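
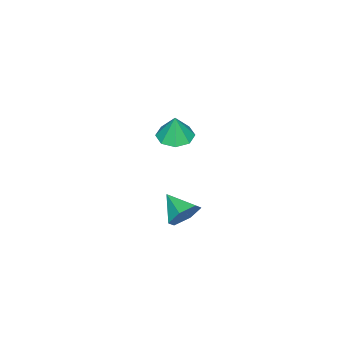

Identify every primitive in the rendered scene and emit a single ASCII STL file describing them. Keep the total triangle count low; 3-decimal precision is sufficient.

solid 
facet normal 0.292 0.857 -0.424
outer loop
vertex 2.752 0.834 -1.413
vertex 2.17 0.737 -2.01
vertex 1.982 1.151 -1.303
endloop
endfacet
facet normal 0.103 -0.093 0.990
outer loop
vertex 2.752 0.834 -1.413
vertex 1.982 1.151 -1.303
vertex 1.77 -0.437 -1.43
endloop
endfacet
facet normal 0.292 0.857 -0.424
outer loop
vertex 1.982 1.151 -1.303
vertex 2.17 0.737 -2.01
vertex 1.399 1.054 -1.901
endloop
endfacet
facet normal -0.719 0.040 0.694
outer loop
vertex 1.982 1.151 -1.303
vertex 1.399 1.054 -1.901
vertex 1.77 -0.437 -1.43
endloop
endfacet
facet normal 0.292 0.857 -0.424
outer loop
vertex 1.399 1.054 -1.901
vertex 2.17 0.737 -2.01
vertex 1.587 0.64 -2.608
endloop
endfacet
facet normal -0.958 -0.269 -0.097
outer loop
vertex 1.399 1.054 -1.901
vertex 1.587 0.64 -2.608
vertex 1.77 -0.437 -1.43
endloop
endfacet
facet normal 0.292 0.858 -0.423
outer loop
vertex 1.587 0.64 -2.608
vertex 2.17 0.737 -2.01
vertex 2.358 0.324 -2.717
endloop
endfacet
facet normal -0.376 -0.712 -0.593
outer loop
vertex 1.587 0.64 -2.608
vertex 2.358 0.324 -2.717
vertex 1.77 -0.437 -1.43
endloop
endfacet
facet normal 0.291 0.858 -0.424
outer loop
vertex 2.358 0.324 -2.717
vertex 2.17 0.737 -2.01
vertex 2.94 0.421 -2.12
endloop
endfacet
facet normal 0.445 -0.845 -0.296
outer loop
vertex 2.358 0.324 -2.717
vertex 2.94 0.421 -2.12
vertex 1.77 -0.437 -1.43
endloop
endfacet
facet normal 0.291 0.858 -0.424
outer loop
vertex 2.94 0.421 -2.12
vertex 2.17 0.737 -2.01
vertex 2.752 0.834 -1.413
endloop
endfacet
facet normal 0.684 -0.535 0.495
outer loop
vertex 2.94 0.421 -2.12
vertex 2.752 0.834 -1.413
vertex 1.77 -0.437 -1.43
endloop
endfacet
facet normal -0.133 -0.079 -0.988
outer loop
vertex -2.576 -3.578 -2.325
vertex -3.451 -3.393 -2.222
vertex -2.708 -2.903 -2.361
endloop
endfacet
facet normal 0.899 0.197 0.391
outer loop
vertex -2.576 -3.578 -2.325
vertex -2.708 -2.903 -2.361
vertex -3.269 -3.287 -0.878
endloop
endfacet
facet normal -0.133 -0.078 -0.988
outer loop
vertex -2.708 -2.903 -2.361
vertex -3.451 -3.393 -2.222
vertex -3.275 -2.515 -2.315
endloop
endfacet
facet normal 0.540 0.742 0.397
outer loop
vertex -2.708 -2.903 -2.361
vertex -3.275 -2.515 -2.315
vertex -3.269 -3.287 -0.878
endloop
endfacet
facet normal -0.134 -0.078 -0.988
outer loop
vertex -3.275 -2.515 -2.315
vertex -3.451 -3.393 -2.222
vertex -3.945 -2.641 -2.214
endloop
endfacet
facet normal -0.094 0.877 0.471
outer loop
vertex -3.275 -2.515 -2.315
vertex -3.945 -2.641 -2.214
vertex -3.269 -3.287 -0.878
endloop
endfacet
facet normal -0.133 -0.077 -0.988
outer loop
vertex -3.945 -2.641 -2.214
vertex -3.451 -3.393 -2.222
vertex -4.325 -3.207 -2.119
endloop
endfacet
facet normal -0.633 0.521 0.572
outer loop
vertex -3.945 -2.641 -2.214
vertex -4.325 -3.207 -2.119
vertex -3.269 -3.287 -0.878
endloop
endfacet
facet normal -0.133 -0.079 -0.988
outer loop
vertex -4.325 -3.207 -2.119
vertex -3.451 -3.393 -2.222
vertex -4.193 -3.883 -2.083
endloop
endfacet
facet normal -0.760 -0.114 0.640
outer loop
vertex -4.325 -3.207 -2.119
vertex -4.193 -3.883 -2.083
vertex -3.269 -3.287 -0.878
endloop
endfacet
facet normal -0.134 -0.078 -0.988
outer loop
vertex -4.193 -3.883 -2.083
vertex -3.451 -3.393 -2.222
vertex -3.626 -4.271 -2.129
endloop
endfacet
facet normal -0.401 -0.661 0.634
outer loop
vertex -4.193 -3.883 -2.083
vertex -3.626 -4.271 -2.129
vertex -3.269 -3.287 -0.878
endloop
endfacet
facet normal -0.133 -0.078 -0.988
outer loop
vertex -3.626 -4.271 -2.129
vertex -3.451 -3.393 -2.222
vertex -2.956 -4.145 -2.229
endloop
endfacet
facet normal 0.233 -0.796 0.559
outer loop
vertex -3.626 -4.271 -2.129
vertex -2.956 -4.145 -2.229
vertex -3.269 -3.287 -0.878
endloop
endfacet
facet normal -0.133 -0.078 -0.988
outer loop
vertex -2.956 -4.145 -2.229
vertex -3.451 -3.393 -2.222
vertex -2.576 -3.578 -2.325
endloop
endfacet
facet normal 0.772 -0.440 0.458
outer loop
vertex -2.956 -4.145 -2.229
vertex -2.576 -3.578 -2.325
vertex -3.269 -3.287 -0.878
endloop
endfacet

endsolid


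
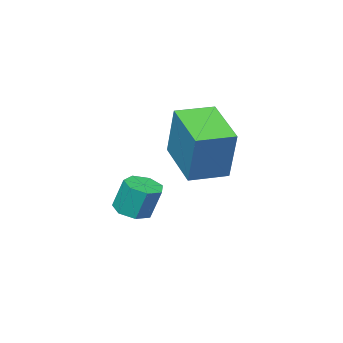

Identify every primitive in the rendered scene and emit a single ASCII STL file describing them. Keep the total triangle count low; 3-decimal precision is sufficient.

solid 
facet normal -0.928 0.371 0.023
outer loop
vertex 0.264 3.376 1.56
vertex 0.942 5.119 0.826
vertex -0.062 2.68 -0.394
endloop
endfacet
facet normal -0.337 -0.868 0.365
outer loop
vertex 1.238 2.161 -0.426
vertex 0.264 3.376 1.56
vertex -0.062 2.68 -0.394
endloop
endfacet
facet normal -0.928 0.371 0.023
outer loop
vertex -0.062 2.68 -0.394
vertex 0.942 5.119 0.826
vertex 0.616 4.424 -1.128
endloop
endfacet
facet normal -0.155 -0.331 -0.931
outer loop
vertex 0.616 4.424 -1.128
vertex 1.238 2.161 -0.426
vertex -0.062 2.68 -0.394
endloop
endfacet
facet normal 0.155 0.331 0.931
outer loop
vertex 0.264 3.376 1.56
vertex 2.242 4.6 0.794
vertex 0.942 5.119 0.826
endloop
endfacet
facet normal -0.338 -0.868 0.365
outer loop
vertex 1.564 2.856 1.528
vertex 0.264 3.376 1.56
vertex 1.238 2.161 -0.426
endloop
endfacet
facet normal 0.155 0.331 0.931
outer loop
vertex 1.564 2.856 1.528
vertex 2.242 4.6 0.794
vertex 0.264 3.376 1.56
endloop
endfacet
facet normal 0.337 0.868 -0.365
outer loop
vertex 0.942 5.119 0.826
vertex 2.242 4.6 0.794
vertex 0.616 4.424 -1.128
endloop
endfacet
facet normal -0.155 -0.331 -0.931
outer loop
vertex 1.916 3.904 -1.16
vertex 1.238 2.161 -0.426
vertex 0.616 4.424 -1.128
endloop
endfacet
facet normal 0.338 0.867 -0.365
outer loop
vertex 0.616 4.424 -1.128
vertex 2.242 4.6 0.794
vertex 1.916 3.904 -1.16
endloop
endfacet
facet normal 0.928 -0.371 -0.023
outer loop
vertex 1.916 3.904 -1.16
vertex 1.564 2.856 1.528
vertex 1.238 2.161 -0.426
endloop
endfacet
facet normal 0.929 -0.371 -0.023
outer loop
vertex 2.242 4.6 0.794
vertex 1.564 2.856 1.528
vertex 1.916 3.904 -1.16
endloop
endfacet
facet normal 0.120 -0.315 -0.942
outer loop
vertex 1.608 1.001 -3.786
vertex 1.239 0.414 -3.637
vertex 1.0 1.038 -3.876
endloop
endfacet
facet normal 0.103 0.947 -0.304
outer loop
vertex 1.608 1.001 -3.786
vertex 1.0 1.038 -3.876
vertex 1.45 1.414 -2.553
endloop
endfacet
facet normal 0.101 0.947 -0.304
outer loop
vertex 1.45 1.414 -2.553
vertex 1.0 1.038 -3.876
vertex 0.842 1.45 -2.643
endloop
endfacet
facet normal -0.121 0.316 0.941
outer loop
vertex 1.45 1.414 -2.553
vertex 0.842 1.45 -2.643
vertex 1.081 0.826 -2.403
endloop
endfacet
facet normal 0.121 -0.314 -0.942
outer loop
vertex 1.0 1.038 -3.876
vertex 1.239 0.414 -3.637
vertex 0.571 0.604 -3.786
endloop
endfacet
facet normal -0.708 0.637 -0.304
outer loop
vertex 1.0 1.038 -3.876
vertex 0.571 0.604 -3.786
vertex 0.842 1.45 -2.643
endloop
endfacet
facet normal -0.708 0.637 -0.304
outer loop
vertex 0.842 1.45 -2.643
vertex 0.571 0.604 -3.786
vertex 0.414 1.017 -2.553
endloop
endfacet
facet normal -0.121 0.316 0.941
outer loop
vertex 0.842 1.45 -2.643
vertex 0.414 1.017 -2.553
vertex 1.081 0.826 -2.403
endloop
endfacet
facet normal 0.120 -0.316 -0.941
outer loop
vertex 0.571 0.604 -3.786
vertex 1.239 0.414 -3.637
vertex 0.646 0.027 -3.583
endloop
endfacet
facet normal -0.985 -0.154 -0.074
outer loop
vertex 0.571 0.604 -3.786
vertex 0.646 0.027 -3.583
vertex 0.414 1.017 -2.553
endloop
endfacet
facet normal -0.985 -0.153 -0.075
outer loop
vertex 0.414 1.017 -2.553
vertex 0.646 0.027 -3.583
vertex 0.488 0.44 -2.35
endloop
endfacet
facet normal -0.121 0.316 0.941
outer loop
vertex 0.414 1.017 -2.553
vertex 0.488 0.44 -2.35
vertex 1.081 0.826 -2.403
endloop
endfacet
facet normal 0.120 -0.315 -0.941
outer loop
vertex 0.646 0.027 -3.583
vertex 1.239 0.414 -3.637
vertex 1.167 -0.259 -3.421
endloop
endfacet
facet normal -0.520 -0.828 0.211
outer loop
vertex 0.646 0.027 -3.583
vertex 1.167 -0.259 -3.421
vertex 0.488 0.44 -2.35
endloop
endfacet
facet normal -0.520 -0.828 0.211
outer loop
vertex 0.488 0.44 -2.35
vertex 1.167 -0.259 -3.421
vertex 1.009 0.154 -2.188
endloop
endfacet
facet normal -0.120 0.314 0.942
outer loop
vertex 0.488 0.44 -2.35
vertex 1.009 0.154 -2.188
vertex 1.081 0.826 -2.403
endloop
endfacet
facet normal 0.121 -0.315 -0.941
outer loop
vertex 1.167 -0.259 -3.421
vertex 1.239 0.414 -3.637
vertex 1.742 -0.038 -3.421
endloop
endfacet
facet normal 0.338 -0.879 0.338
outer loop
vertex 1.167 -0.259 -3.421
vertex 1.742 -0.038 -3.421
vertex 1.009 0.154 -2.188
endloop
endfacet
facet normal 0.336 -0.879 0.337
outer loop
vertex 1.009 0.154 -2.188
vertex 1.742 -0.038 -3.421
vertex 1.584 0.374 -2.188
endloop
endfacet
facet normal -0.120 0.314 0.942
outer loop
vertex 1.009 0.154 -2.188
vertex 1.584 0.374 -2.188
vertex 1.081 0.826 -2.403
endloop
endfacet
facet normal 0.122 -0.315 -0.941
outer loop
vertex 1.742 -0.038 -3.421
vertex 1.239 0.414 -3.637
vertex 1.939 0.523 -3.583
endloop
endfacet
facet normal 0.940 -0.269 0.210
outer loop
vertex 1.742 -0.038 -3.421
vertex 1.939 0.523 -3.583
vertex 1.584 0.374 -2.188
endloop
endfacet
facet normal 0.940 -0.269 0.210
outer loop
vertex 1.584 0.374 -2.188
vertex 1.939 0.523 -3.583
vertex 1.781 0.935 -2.35
endloop
endfacet
facet normal -0.120 0.314 0.942
outer loop
vertex 1.584 0.374 -2.188
vertex 1.781 0.935 -2.35
vertex 1.081 0.826 -2.403
endloop
endfacet
facet normal 0.122 -0.315 -0.941
outer loop
vertex 1.939 0.523 -3.583
vertex 1.239 0.414 -3.637
vertex 1.608 1.001 -3.786
endloop
endfacet
facet normal 0.834 0.546 -0.075
outer loop
vertex 1.939 0.523 -3.583
vertex 1.608 1.001 -3.786
vertex 1.781 0.935 -2.35
endloop
endfacet
facet normal 0.835 0.545 -0.076
outer loop
vertex 1.781 0.935 -2.35
vertex 1.608 1.001 -3.786
vertex 1.45 1.414 -2.553
endloop
endfacet
facet normal -0.120 0.316 0.941
outer loop
vertex 1.781 0.935 -2.35
vertex 1.45 1.414 -2.553
vertex 1.081 0.826 -2.403
endloop
endfacet

endsolid


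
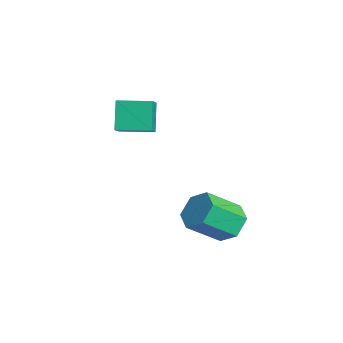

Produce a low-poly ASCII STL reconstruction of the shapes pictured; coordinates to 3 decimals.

solid 
facet normal -0.072 0.789 -0.610
outer loop
vertex 4.625 -1.339 -4.115
vertex 3.876 -1.31 -3.989
vertex 4.352 -0.921 -3.542
endloop
endfacet
facet normal 0.930 0.275 0.243
outer loop
vertex 4.625 -1.339 -4.115
vertex 4.352 -0.921 -3.542
vertex 4.733 -2.498 -3.218
endloop
endfacet
facet normal 0.930 0.275 0.244
outer loop
vertex 4.733 -2.498 -3.218
vertex 4.352 -0.921 -3.542
vertex 4.459 -2.08 -2.645
endloop
endfacet
facet normal 0.074 -0.788 0.611
outer loop
vertex 4.733 -2.498 -3.218
vertex 4.459 -2.08 -2.645
vertex 3.984 -2.47 -3.091
endloop
endfacet
facet normal -0.072 0.789 -0.610
outer loop
vertex 4.352 -0.921 -3.542
vertex 3.876 -1.31 -3.989
vertex 3.603 -0.892 -3.416
endloop
endfacet
facet normal 0.154 0.614 0.774
outer loop
vertex 4.352 -0.921 -3.542
vertex 3.603 -0.892 -3.416
vertex 4.459 -2.08 -2.645
endloop
endfacet
facet normal 0.155 0.614 0.774
outer loop
vertex 4.459 -2.08 -2.645
vertex 3.603 -0.892 -3.416
vertex 3.711 -2.051 -2.518
endloop
endfacet
facet normal 0.073 -0.788 0.611
outer loop
vertex 4.459 -2.08 -2.645
vertex 3.711 -2.051 -2.518
vertex 3.984 -2.47 -3.091
endloop
endfacet
facet normal -0.074 0.789 -0.611
outer loop
vertex 3.603 -0.892 -3.416
vertex 3.876 -1.31 -3.989
vertex 3.127 -1.282 -3.862
endloop
endfacet
facet normal -0.776 0.339 0.531
outer loop
vertex 3.603 -0.892 -3.416
vertex 3.127 -1.282 -3.862
vertex 3.711 -2.051 -2.518
endloop
endfacet
facet normal -0.777 0.339 0.531
outer loop
vertex 3.711 -2.051 -2.518
vertex 3.127 -1.282 -3.862
vertex 3.235 -2.441 -2.965
endloop
endfacet
facet normal 0.072 -0.788 0.611
outer loop
vertex 3.711 -2.051 -2.518
vertex 3.235 -2.441 -2.965
vertex 3.984 -2.47 -3.091
endloop
endfacet
facet normal -0.074 0.788 -0.611
outer loop
vertex 3.127 -1.282 -3.862
vertex 3.876 -1.31 -3.989
vertex 3.401 -1.7 -4.435
endloop
endfacet
facet normal -0.930 -0.275 -0.244
outer loop
vertex 3.127 -1.282 -3.862
vertex 3.401 -1.7 -4.435
vertex 3.235 -2.441 -2.965
endloop
endfacet
facet normal -0.930 -0.274 -0.243
outer loop
vertex 3.235 -2.441 -2.965
vertex 3.401 -1.7 -4.435
vertex 3.508 -2.859 -3.538
endloop
endfacet
facet normal 0.072 -0.789 0.610
outer loop
vertex 3.235 -2.441 -2.965
vertex 3.508 -2.859 -3.538
vertex 3.984 -2.47 -3.091
endloop
endfacet
facet normal -0.073 0.788 -0.611
outer loop
vertex 3.401 -1.7 -4.435
vertex 3.876 -1.31 -3.989
vertex 4.149 -1.729 -4.562
endloop
endfacet
facet normal -0.155 -0.614 -0.774
outer loop
vertex 3.401 -1.7 -4.435
vertex 4.149 -1.729 -4.562
vertex 3.508 -2.859 -3.538
endloop
endfacet
facet normal -0.154 -0.614 -0.774
outer loop
vertex 3.508 -2.859 -3.538
vertex 4.149 -1.729 -4.562
vertex 4.257 -2.888 -3.664
endloop
endfacet
facet normal 0.072 -0.789 0.610
outer loop
vertex 3.508 -2.859 -3.538
vertex 4.257 -2.888 -3.664
vertex 3.984 -2.47 -3.091
endloop
endfacet
facet normal -0.072 0.788 -0.611
outer loop
vertex 4.149 -1.729 -4.562
vertex 3.876 -1.31 -3.989
vertex 4.625 -1.339 -4.115
endloop
endfacet
facet normal 0.777 -0.339 -0.531
outer loop
vertex 4.149 -1.729 -4.562
vertex 4.625 -1.339 -4.115
vertex 4.257 -2.888 -3.664
endloop
endfacet
facet normal 0.776 -0.339 -0.532
outer loop
vertex 4.257 -2.888 -3.664
vertex 4.625 -1.339 -4.115
vertex 4.733 -2.498 -3.218
endloop
endfacet
facet normal 0.074 -0.789 0.611
outer loop
vertex 4.257 -2.888 -3.664
vertex 4.733 -2.498 -3.218
vertex 3.984 -2.47 -3.091
endloop
endfacet
facet normal -0.792 0.313 -0.524
outer loop
vertex 0.392 -3.983 0.106
vertex 0.812 -2.881 0.13
vertex 0.978 -4.184 -0.899
endloop
endfacet
facet normal -0.355 -0.934 -0.020
outer loop
vertex 1.928 -4.559 -0.27
vertex 0.392 -3.983 0.106
vertex 0.978 -4.184 -0.899
endloop
endfacet
facet normal -0.793 0.312 -0.524
outer loop
vertex 0.978 -4.184 -0.899
vertex 0.812 -2.881 0.13
vertex 1.397 -3.081 -0.875
endloop
endfacet
facet normal 0.496 -0.170 -0.851
outer loop
vertex 1.397 -3.081 -0.875
vertex 1.928 -4.559 -0.27
vertex 0.978 -4.184 -0.899
endloop
endfacet
facet normal -0.496 0.171 0.851
outer loop
vertex 0.392 -3.983 0.106
vertex 1.762 -3.256 0.759
vertex 0.812 -2.881 0.13
endloop
endfacet
facet normal -0.356 -0.934 -0.021
outer loop
vertex 1.343 -4.359 0.735
vertex 0.392 -3.983 0.106
vertex 1.928 -4.559 -0.27
endloop
endfacet
facet normal -0.496 0.170 0.852
outer loop
vertex 1.343 -4.359 0.735
vertex 1.762 -3.256 0.759
vertex 0.392 -3.983 0.106
endloop
endfacet
facet normal 0.355 0.935 0.021
outer loop
vertex 0.812 -2.881 0.13
vertex 1.762 -3.256 0.759
vertex 1.397 -3.081 -0.875
endloop
endfacet
facet normal 0.496 -0.170 -0.852
outer loop
vertex 2.348 -3.457 -0.246
vertex 1.928 -4.559 -0.27
vertex 1.397 -3.081 -0.875
endloop
endfacet
facet normal 0.356 0.934 0.021
outer loop
vertex 1.397 -3.081 -0.875
vertex 1.762 -3.256 0.759
vertex 2.348 -3.457 -0.246
endloop
endfacet
facet normal 0.792 -0.313 0.524
outer loop
vertex 2.348 -3.457 -0.246
vertex 1.343 -4.359 0.735
vertex 1.928 -4.559 -0.27
endloop
endfacet
facet normal 0.792 -0.312 0.524
outer loop
vertex 1.762 -3.256 0.759
vertex 1.343 -4.359 0.735
vertex 2.348 -3.457 -0.246
endloop
endfacet

endsolid


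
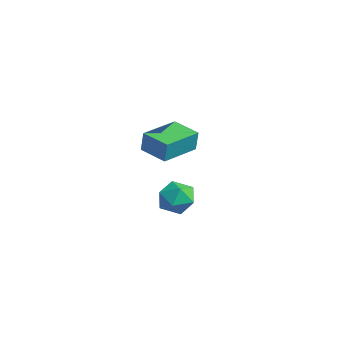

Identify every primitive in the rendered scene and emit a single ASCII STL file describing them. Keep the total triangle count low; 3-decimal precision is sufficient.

solid 
facet normal -0.929 -0.332 0.163
outer loop
vertex -2.705 2.538 1.662
vertex -3.287 4.188 1.704
vertex -2.862 2.507 0.705
endloop
endfacet
facet normal 0.333 -0.943 -0.024
outer loop
vertex -1.673 2.932 0.496
vertex -2.705 2.538 1.662
vertex -2.862 2.507 0.705
endloop
endfacet
facet normal -0.929 -0.332 0.163
outer loop
vertex -2.862 2.507 0.705
vertex -3.287 4.188 1.704
vertex -3.444 4.157 0.747
endloop
endfacet
facet normal -0.162 -0.032 -0.986
outer loop
vertex -3.444 4.157 0.747
vertex -1.673 2.932 0.496
vertex -2.862 2.507 0.705
endloop
endfacet
facet normal 0.162 0.032 0.986
outer loop
vertex -2.705 2.538 1.662
vertex -2.098 4.613 1.495
vertex -3.287 4.188 1.704
endloop
endfacet
facet normal 0.333 -0.943 -0.024
outer loop
vertex -1.516 2.963 1.453
vertex -2.705 2.538 1.662
vertex -1.673 2.932 0.496
endloop
endfacet
facet normal 0.162 0.032 0.986
outer loop
vertex -1.516 2.963 1.453
vertex -2.098 4.613 1.495
vertex -2.705 2.538 1.662
endloop
endfacet
facet normal -0.333 0.943 0.024
outer loop
vertex -3.287 4.188 1.704
vertex -2.098 4.613 1.495
vertex -3.444 4.157 0.747
endloop
endfacet
facet normal -0.162 -0.032 -0.986
outer loop
vertex -2.255 4.582 0.538
vertex -1.673 2.932 0.496
vertex -3.444 4.157 0.747
endloop
endfacet
facet normal -0.333 0.943 0.024
outer loop
vertex -3.444 4.157 0.747
vertex -2.098 4.613 1.495
vertex -2.255 4.582 0.538
endloop
endfacet
facet normal 0.929 0.332 -0.163
outer loop
vertex -2.255 4.582 0.538
vertex -1.516 2.963 1.453
vertex -1.673 2.932 0.496
endloop
endfacet
facet normal 0.929 0.332 -0.163
outer loop
vertex -2.098 4.613 1.495
vertex -1.516 2.963 1.453
vertex -2.255 4.582 0.538
endloop
endfacet
facet normal 0.027 0.344 0.939
outer loop
vertex 2.224 2.137 1.103
vertex 1.75 1.525 1.341
vertex 2.556 1.44 1.349
endloop
endfacet
facet normal 0.628 0.507 0.590
outer loop
vertex 2.224 2.137 1.103
vertex 2.556 1.44 1.349
vertex 2.854 1.824 0.701
endloop
endfacet
facet normal 0.453 0.892 0.015
outer loop
vertex 2.224 2.137 1.103
vertex 2.854 1.824 0.701
vertex 2.233 2.146 0.293
endloop
endfacet
facet normal -0.258 0.966 0.008
outer loop
vertex 2.224 2.137 1.103
vertex 2.233 2.146 0.293
vertex 1.551 1.961 0.689
endloop
endfacet
facet normal -0.520 0.628 0.579
outer loop
vertex 2.224 2.137 1.103
vertex 1.551 1.961 0.689
vertex 1.75 1.525 1.341
endloop
endfacet
facet normal 0.925 -0.102 0.365
outer loop
vertex 2.854 1.824 0.701
vertex 2.556 1.44 1.349
vertex 2.769 1.019 0.691
endloop
endfacet
facet normal -0.048 -0.365 0.930
outer loop
vertex 2.556 1.44 1.349
vertex 1.75 1.525 1.341
vertex 2.087 0.834 1.087
endloop
endfacet
facet normal -0.933 0.094 0.348
outer loop
vertex 1.75 1.525 1.341
vertex 1.551 1.961 0.689
vertex 1.466 1.156 0.679
endloop
endfacet
facet normal -0.508 0.642 -0.575
outer loop
vertex 1.551 1.961 0.689
vertex 2.233 2.146 0.293
vertex 1.764 1.54 0.031
endloop
endfacet
facet normal 0.641 0.520 -0.565
outer loop
vertex 2.233 2.146 0.293
vertex 2.854 1.824 0.701
vertex 2.57 1.455 0.039
endloop
endfacet
facet normal 0.258 -0.966 -0.008
outer loop
vertex 2.096 0.843 0.277
vertex 2.769 1.019 0.691
vertex 2.087 0.834 1.087
endloop
endfacet
facet normal -0.453 -0.892 -0.015
outer loop
vertex 2.096 0.843 0.277
vertex 2.087 0.834 1.087
vertex 1.466 1.156 0.679
endloop
endfacet
facet normal -0.628 -0.507 -0.590
outer loop
vertex 2.096 0.843 0.277
vertex 1.466 1.156 0.679
vertex 1.764 1.54 0.031
endloop
endfacet
facet normal -0.027 -0.344 -0.939
outer loop
vertex 2.096 0.843 0.277
vertex 1.764 1.54 0.031
vertex 2.57 1.455 0.039
endloop
endfacet
facet normal 0.520 -0.628 -0.579
outer loop
vertex 2.096 0.843 0.277
vertex 2.57 1.455 0.039
vertex 2.769 1.019 0.691
endloop
endfacet
facet normal 0.508 -0.642 0.575
outer loop
vertex 2.087 0.834 1.087
vertex 2.769 1.019 0.691
vertex 2.556 1.44 1.349
endloop
endfacet
facet normal -0.641 -0.520 0.565
outer loop
vertex 1.466 1.156 0.679
vertex 2.087 0.834 1.087
vertex 1.75 1.525 1.341
endloop
endfacet
facet normal -0.925 0.102 -0.365
outer loop
vertex 1.764 1.54 0.031
vertex 1.466 1.156 0.679
vertex 1.551 1.961 0.689
endloop
endfacet
facet normal 0.048 0.365 -0.930
outer loop
vertex 2.57 1.455 0.039
vertex 1.764 1.54 0.031
vertex 2.233 2.146 0.293
endloop
endfacet
facet normal 0.933 -0.094 -0.348
outer loop
vertex 2.769 1.019 0.691
vertex 2.57 1.455 0.039
vertex 2.854 1.824 0.701
endloop
endfacet

endsolid


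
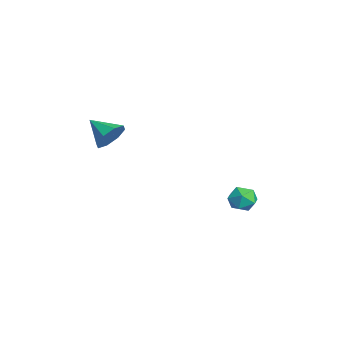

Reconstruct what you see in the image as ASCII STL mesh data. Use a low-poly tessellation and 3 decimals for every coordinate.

solid 
facet normal -0.386 0.842 0.378
outer loop
vertex -0.488 4.446 -4.026
vertex -0.921 4.083 -3.66
vertex -0.319 4.245 -3.406
endloop
endfacet
facet normal 0.305 0.927 0.218
outer loop
vertex -0.488 4.446 -4.026
vertex -0.319 4.245 -3.406
vertex 0.132 4.214 -3.905
endloop
endfacet
facet normal 0.388 0.789 -0.476
outer loop
vertex -0.488 4.446 -4.026
vertex 0.132 4.214 -3.905
vertex -0.192 4.034 -4.467
endloop
endfacet
facet normal -0.252 0.617 -0.746
outer loop
vertex -0.488 4.446 -4.026
vertex -0.192 4.034 -4.467
vertex -0.842 3.952 -4.315
endloop
endfacet
facet normal -0.729 0.649 -0.218
outer loop
vertex -0.488 4.446 -4.026
vertex -0.842 3.952 -4.315
vertex -0.921 4.083 -3.66
endloop
endfacet
facet normal 0.679 0.443 0.586
outer loop
vertex 0.132 4.214 -3.905
vertex -0.319 4.245 -3.406
vertex 0.082 3.708 -3.465
endloop
endfacet
facet normal -0.439 0.304 0.846
outer loop
vertex -0.319 4.245 -3.406
vertex -0.921 4.083 -3.66
vertex -0.568 3.626 -3.313
endloop
endfacet
facet normal -0.993 -0.005 -0.119
outer loop
vertex -0.921 4.083 -3.66
vertex -0.842 3.952 -4.315
vertex -0.892 3.446 -3.875
endloop
endfacet
facet normal -0.220 -0.058 -0.974
outer loop
vertex -0.842 3.952 -4.315
vertex -0.192 4.034 -4.467
vertex -0.441 3.415 -4.374
endloop
endfacet
facet normal 0.813 0.219 -0.539
outer loop
vertex -0.192 4.034 -4.467
vertex 0.132 4.214 -3.905
vertex 0.161 3.577 -4.12
endloop
endfacet
facet normal 0.252 -0.617 0.746
outer loop
vertex -0.272 3.214 -3.754
vertex 0.082 3.708 -3.465
vertex -0.568 3.626 -3.313
endloop
endfacet
facet normal -0.388 -0.789 0.476
outer loop
vertex -0.272 3.214 -3.754
vertex -0.568 3.626 -3.313
vertex -0.892 3.446 -3.875
endloop
endfacet
facet normal -0.305 -0.927 -0.218
outer loop
vertex -0.272 3.214 -3.754
vertex -0.892 3.446 -3.875
vertex -0.441 3.415 -4.374
endloop
endfacet
facet normal 0.386 -0.842 -0.378
outer loop
vertex -0.272 3.214 -3.754
vertex -0.441 3.415 -4.374
vertex 0.161 3.577 -4.12
endloop
endfacet
facet normal 0.729 -0.649 0.218
outer loop
vertex -0.272 3.214 -3.754
vertex 0.161 3.577 -4.12
vertex 0.082 3.708 -3.465
endloop
endfacet
facet normal 0.220 0.058 0.974
outer loop
vertex -0.568 3.626 -3.313
vertex 0.082 3.708 -3.465
vertex -0.319 4.245 -3.406
endloop
endfacet
facet normal -0.813 -0.219 0.539
outer loop
vertex -0.892 3.446 -3.875
vertex -0.568 3.626 -3.313
vertex -0.921 4.083 -3.66
endloop
endfacet
facet normal -0.679 -0.443 -0.586
outer loop
vertex -0.441 3.415 -4.374
vertex -0.892 3.446 -3.875
vertex -0.842 3.952 -4.315
endloop
endfacet
facet normal 0.439 -0.304 -0.846
outer loop
vertex 0.161 3.577 -4.12
vertex -0.441 3.415 -4.374
vertex -0.192 4.034 -4.467
endloop
endfacet
facet normal 0.993 0.005 0.119
outer loop
vertex 0.082 3.708 -3.465
vertex 0.161 3.577 -4.12
vertex 0.132 4.214 -3.905
endloop
endfacet
facet normal 0.656 0.573 -0.492
outer loop
vertex 0.044 -1.881 -0.201
vertex -0.363 -1.283 -0.047
vertex 0.195 -1.635 0.287
endloop
endfacet
facet normal 0.293 -0.887 0.357
outer loop
vertex 0.044 -1.881 -0.201
vertex 0.195 -1.635 0.287
vertex -1.157 -1.977 0.547
endloop
endfacet
facet normal 0.656 0.574 -0.491
outer loop
vertex 0.195 -1.635 0.287
vertex -0.363 -1.283 -0.047
vertex 0.019 -1.184 0.579
endloop
endfacet
facet normal 0.276 -0.444 0.852
outer loop
vertex 0.195 -1.635 0.287
vertex 0.019 -1.184 0.579
vertex -1.157 -1.977 0.547
endloop
endfacet
facet normal 0.655 0.575 -0.491
outer loop
vertex 0.019 -1.184 0.579
vertex -0.363 -1.283 -0.047
vertex -0.382 -0.79 0.505
endloop
endfacet
facet normal -0.090 0.094 0.991
outer loop
vertex 0.019 -1.184 0.579
vertex -0.382 -0.79 0.505
vertex -1.157 -1.977 0.547
endloop
endfacet
facet normal 0.656 0.574 -0.490
outer loop
vertex -0.382 -0.79 0.505
vertex -0.363 -1.283 -0.047
vertex -0.771 -0.685 0.107
endloop
endfacet
facet normal -0.595 0.413 0.690
outer loop
vertex -0.382 -0.79 0.505
vertex -0.771 -0.685 0.107
vertex -1.157 -1.977 0.547
endloop
endfacet
facet normal 0.656 0.574 -0.491
outer loop
vertex -0.771 -0.685 0.107
vertex -0.363 -1.283 -0.047
vertex -0.922 -0.93 -0.381
endloop
endfacet
facet normal -0.938 0.324 0.128
outer loop
vertex -0.771 -0.685 0.107
vertex -0.922 -0.93 -0.381
vertex -1.157 -1.977 0.547
endloop
endfacet
facet normal 0.656 0.574 -0.491
outer loop
vertex -0.922 -0.93 -0.381
vertex -0.363 -1.283 -0.047
vertex -0.745 -1.382 -0.673
endloop
endfacet
facet normal -0.921 -0.121 -0.370
outer loop
vertex -0.922 -0.93 -0.381
vertex -0.745 -1.382 -0.673
vertex -1.157 -1.977 0.547
endloop
endfacet
facet normal 0.656 0.574 -0.491
outer loop
vertex -0.745 -1.382 -0.673
vertex -0.363 -1.283 -0.047
vertex -0.345 -1.776 -0.599
endloop
endfacet
facet normal -0.555 -0.659 -0.509
outer loop
vertex -0.745 -1.382 -0.673
vertex -0.345 -1.776 -0.599
vertex -1.157 -1.977 0.547
endloop
endfacet
facet normal 0.656 0.573 -0.490
outer loop
vertex -0.345 -1.776 -0.599
vertex -0.363 -1.283 -0.047
vertex 0.044 -1.881 -0.201
endloop
endfacet
facet normal -0.051 -0.977 -0.208
outer loop
vertex -0.345 -1.776 -0.599
vertex 0.044 -1.881 -0.201
vertex -1.157 -1.977 0.547
endloop
endfacet

endsolid


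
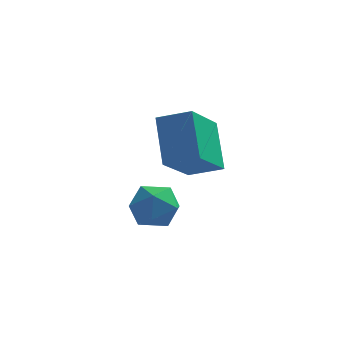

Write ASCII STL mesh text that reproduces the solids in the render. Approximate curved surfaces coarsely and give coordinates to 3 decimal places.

solid 
facet normal -0.617 0.729 0.296
outer loop
vertex 0.755 0.039 -1.529
vertex 1.069 -0.052 -0.652
vertex 1.489 0.542 -1.24
endloop
endfacet
facet normal -0.416 0.826 -0.381
outer loop
vertex 0.755 0.039 -1.529
vertex 1.489 0.542 -1.24
vertex 1.495 0.152 -2.091
endloop
endfacet
facet normal -0.610 0.248 -0.753
outer loop
vertex 0.755 0.039 -1.529
vertex 1.495 0.152 -2.091
vertex 1.077 -0.684 -2.028
endloop
endfacet
facet normal -0.930 -0.204 -0.304
outer loop
vertex 0.755 0.039 -1.529
vertex 1.077 -0.684 -2.028
vertex 0.814 -0.81 -1.139
endloop
endfacet
facet normal -0.934 0.093 0.344
outer loop
vertex 0.755 0.039 -1.529
vertex 0.814 -0.81 -1.139
vertex 1.069 -0.052 -0.652
endloop
endfacet
facet normal 0.297 0.869 -0.396
outer loop
vertex 1.495 0.152 -2.091
vertex 1.489 0.542 -1.24
vertex 2.266 0.13 -1.561
endloop
endfacet
facet normal -0.028 0.713 0.701
outer loop
vertex 1.489 0.542 -1.24
vertex 1.069 -0.052 -0.652
vertex 2.003 0.004 -0.672
endloop
endfacet
facet normal -0.543 -0.317 0.777
outer loop
vertex 1.069 -0.052 -0.652
vertex 0.814 -0.81 -1.139
vertex 1.585 -0.832 -0.609
endloop
endfacet
facet normal -0.536 -0.799 -0.272
outer loop
vertex 0.814 -0.81 -1.139
vertex 1.077 -0.684 -2.028
vertex 1.591 -1.222 -1.46
endloop
endfacet
facet normal -0.017 -0.066 -0.998
outer loop
vertex 1.077 -0.684 -2.028
vertex 1.495 0.152 -2.091
vertex 2.011 -0.628 -2.048
endloop
endfacet
facet normal 0.930 0.204 0.304
outer loop
vertex 2.325 -0.719 -1.171
vertex 2.266 0.13 -1.561
vertex 2.003 0.004 -0.672
endloop
endfacet
facet normal 0.610 -0.248 0.753
outer loop
vertex 2.325 -0.719 -1.171
vertex 2.003 0.004 -0.672
vertex 1.585 -0.832 -0.609
endloop
endfacet
facet normal 0.416 -0.826 0.381
outer loop
vertex 2.325 -0.719 -1.171
vertex 1.585 -0.832 -0.609
vertex 1.591 -1.222 -1.46
endloop
endfacet
facet normal 0.617 -0.729 -0.296
outer loop
vertex 2.325 -0.719 -1.171
vertex 1.591 -1.222 -1.46
vertex 2.011 -0.628 -2.048
endloop
endfacet
facet normal 0.934 -0.093 -0.344
outer loop
vertex 2.325 -0.719 -1.171
vertex 2.011 -0.628 -2.048
vertex 2.266 0.13 -1.561
endloop
endfacet
facet normal 0.536 0.799 0.272
outer loop
vertex 2.003 0.004 -0.672
vertex 2.266 0.13 -1.561
vertex 1.489 0.542 -1.24
endloop
endfacet
facet normal 0.017 0.066 0.998
outer loop
vertex 1.585 -0.832 -0.609
vertex 2.003 0.004 -0.672
vertex 1.069 -0.052 -0.652
endloop
endfacet
facet normal -0.297 -0.869 0.396
outer loop
vertex 1.591 -1.222 -1.46
vertex 1.585 -0.832 -0.609
vertex 0.814 -0.81 -1.139
endloop
endfacet
facet normal 0.028 -0.713 -0.701
outer loop
vertex 2.011 -0.628 -2.048
vertex 1.591 -1.222 -1.46
vertex 1.077 -0.684 -2.028
endloop
endfacet
facet normal 0.543 0.317 -0.777
outer loop
vertex 2.266 0.13 -1.561
vertex 2.011 -0.628 -2.048
vertex 1.495 0.152 -2.091
endloop
endfacet
facet normal -0.941 0.066 -0.332
outer loop
vertex 2.023 -1.784 1.313
vertex 1.626 -0.557 2.68
vertex 2.585 -0.184 0.04
endloop
endfacet
facet normal 0.212 -0.653 -0.727
outer loop
vertex 3.714 -0.263 0.44
vertex 2.023 -1.784 1.313
vertex 2.585 -0.184 0.04
endloop
endfacet
facet normal -0.941 0.066 -0.332
outer loop
vertex 2.585 -0.184 0.04
vertex 1.626 -0.557 2.68
vertex 2.188 1.043 1.408
endloop
endfacet
facet normal 0.265 0.755 -0.600
outer loop
vertex 2.188 1.043 1.408
vertex 3.714 -0.263 0.44
vertex 2.585 -0.184 0.04
endloop
endfacet
facet normal -0.265 -0.755 0.600
outer loop
vertex 2.023 -1.784 1.313
vertex 2.755 -0.636 3.08
vertex 1.626 -0.557 2.68
endloop
endfacet
facet normal 0.211 -0.653 -0.728
outer loop
vertex 3.152 -1.863 1.712
vertex 2.023 -1.784 1.313
vertex 3.714 -0.263 0.44
endloop
endfacet
facet normal -0.265 -0.755 0.600
outer loop
vertex 3.152 -1.863 1.712
vertex 2.755 -0.636 3.08
vertex 2.023 -1.784 1.313
endloop
endfacet
facet normal -0.212 0.653 0.727
outer loop
vertex 1.626 -0.557 2.68
vertex 2.755 -0.636 3.08
vertex 2.188 1.043 1.408
endloop
endfacet
facet normal 0.265 0.755 -0.600
outer loop
vertex 3.317 0.964 1.807
vertex 3.714 -0.263 0.44
vertex 2.188 1.043 1.408
endloop
endfacet
facet normal -0.211 0.653 0.727
outer loop
vertex 2.188 1.043 1.408
vertex 2.755 -0.636 3.08
vertex 3.317 0.964 1.807
endloop
endfacet
facet normal 0.941 -0.066 0.333
outer loop
vertex 3.317 0.964 1.807
vertex 3.152 -1.863 1.712
vertex 3.714 -0.263 0.44
endloop
endfacet
facet normal 0.941 -0.066 0.332
outer loop
vertex 2.755 -0.636 3.08
vertex 3.152 -1.863 1.712
vertex 3.317 0.964 1.807
endloop
endfacet

endsolid


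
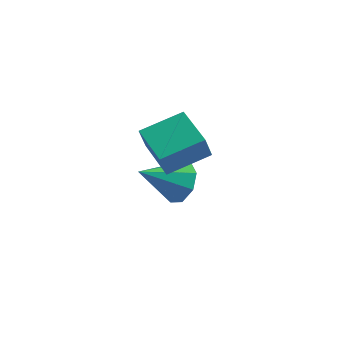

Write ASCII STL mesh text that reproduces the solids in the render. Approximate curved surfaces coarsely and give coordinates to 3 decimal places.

solid 
facet normal 0.683 0.478 -0.553
outer loop
vertex 0.594 2.422 -0.14
vertex 0.005 2.447 -0.846
vertex 0.193 3.0 -0.135
endloop
endfacet
facet normal 0.128 0.080 0.989
outer loop
vertex 0.594 2.422 -0.14
vertex 0.193 3.0 -0.135
vertex -1.245 1.573 0.166
endloop
endfacet
facet normal 0.683 0.478 -0.552
outer loop
vertex 0.193 3.0 -0.135
vertex 0.005 2.447 -0.846
vertex -0.318 3.255 -0.547
endloop
endfacet
facet normal -0.360 0.525 0.771
outer loop
vertex 0.193 3.0 -0.135
vertex -0.318 3.255 -0.547
vertex -1.245 1.573 0.166
endloop
endfacet
facet normal 0.683 0.478 -0.553
outer loop
vertex -0.318 3.255 -0.547
vertex 0.005 2.447 -0.846
vertex -0.64 3.036 -1.134
endloop
endfacet
facet normal -0.804 0.544 0.238
outer loop
vertex -0.318 3.255 -0.547
vertex -0.64 3.036 -1.134
vertex -1.245 1.573 0.166
endloop
endfacet
facet normal 0.683 0.478 -0.553
outer loop
vertex -0.64 3.036 -1.134
vertex 0.005 2.447 -0.846
vertex -0.584 2.472 -1.552
endloop
endfacet
facet normal -0.946 0.127 -0.298
outer loop
vertex -0.64 3.036 -1.134
vertex -0.584 2.472 -1.552
vertex -1.245 1.573 0.166
endloop
endfacet
facet normal 0.683 0.478 -0.553
outer loop
vertex -0.584 2.472 -1.552
vertex 0.005 2.447 -0.846
vertex -0.183 1.894 -1.556
endloop
endfacet
facet normal -0.702 -0.483 -0.523
outer loop
vertex -0.584 2.472 -1.552
vertex -0.183 1.894 -1.556
vertex -1.245 1.573 0.166
endloop
endfacet
facet normal 0.684 0.477 -0.553
outer loop
vertex -0.183 1.894 -1.556
vertex 0.005 2.447 -0.846
vertex 0.328 1.639 -1.144
endloop
endfacet
facet normal -0.216 -0.927 -0.306
outer loop
vertex -0.183 1.894 -1.556
vertex 0.328 1.639 -1.144
vertex -1.245 1.573 0.166
endloop
endfacet
facet normal 0.683 0.477 -0.553
outer loop
vertex 0.328 1.639 -1.144
vertex 0.005 2.447 -0.846
vertex 0.65 1.858 -0.558
endloop
endfacet
facet normal 0.229 -0.946 0.228
outer loop
vertex 0.328 1.639 -1.144
vertex 0.65 1.858 -0.558
vertex -1.245 1.573 0.166
endloop
endfacet
facet normal 0.683 0.478 -0.553
outer loop
vertex 0.65 1.858 -0.558
vertex 0.005 2.447 -0.846
vertex 0.594 2.422 -0.14
endloop
endfacet
facet normal 0.371 -0.529 0.763
outer loop
vertex 0.65 1.858 -0.558
vertex 0.594 2.422 -0.14
vertex -1.245 1.573 0.166
endloop
endfacet
facet normal -0.725 -0.632 -0.274
outer loop
vertex 0.408 -1.015 3.583
vertex -0.749 0.284 3.644
vertex 0.579 -0.82 2.68
endloop
endfacet
facet normal 0.665 -0.746 -0.035
outer loop
vertex 1.789 0.236 3.136
vertex 0.408 -1.015 3.583
vertex 0.579 -0.82 2.68
endloop
endfacet
facet normal -0.724 -0.633 -0.273
outer loop
vertex 0.579 -0.82 2.68
vertex -0.749 0.284 3.644
vertex -0.578 0.478 2.74
endloop
endfacet
facet normal 0.182 0.207 -0.961
outer loop
vertex -0.578 0.478 2.74
vertex 1.789 0.236 3.136
vertex 0.579 -0.82 2.68
endloop
endfacet
facet normal -0.182 -0.207 0.961
outer loop
vertex 0.408 -1.015 3.583
vertex 0.461 1.34 4.1
vertex -0.749 0.284 3.644
endloop
endfacet
facet normal 0.665 -0.746 -0.034
outer loop
vertex 1.618 0.042 4.04
vertex 0.408 -1.015 3.583
vertex 1.789 0.236 3.136
endloop
endfacet
facet normal -0.182 -0.207 0.961
outer loop
vertex 1.618 0.042 4.04
vertex 0.461 1.34 4.1
vertex 0.408 -1.015 3.583
endloop
endfacet
facet normal -0.664 0.746 0.035
outer loop
vertex -0.749 0.284 3.644
vertex 0.461 1.34 4.1
vertex -0.578 0.478 2.74
endloop
endfacet
facet normal 0.182 0.207 -0.961
outer loop
vertex 0.632 1.535 3.197
vertex 1.789 0.236 3.136
vertex -0.578 0.478 2.74
endloop
endfacet
facet normal -0.665 0.746 0.035
outer loop
vertex -0.578 0.478 2.74
vertex 0.461 1.34 4.1
vertex 0.632 1.535 3.197
endloop
endfacet
facet normal 0.725 0.633 0.273
outer loop
vertex 0.632 1.535 3.197
vertex 1.618 0.042 4.04
vertex 1.789 0.236 3.136
endloop
endfacet
facet normal 0.724 0.633 0.274
outer loop
vertex 0.461 1.34 4.1
vertex 1.618 0.042 4.04
vertex 0.632 1.535 3.197
endloop
endfacet

endsolid


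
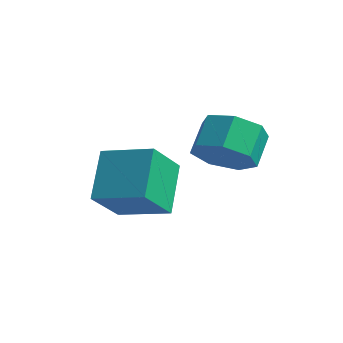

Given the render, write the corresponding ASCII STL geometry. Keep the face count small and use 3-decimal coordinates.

solid 
facet normal -0.913 -0.336 -0.230
outer loop
vertex -4.532 -2.212 2.526
vertex -4.709 -0.899 1.308
vertex -3.741 -3.403 1.127
endloop
endfacet
facet normal 0.098 -0.730 0.677
outer loop
vertex -2.051 -2.781 1.552
vertex -4.532 -2.212 2.526
vertex -3.741 -3.403 1.127
endloop
endfacet
facet normal -0.913 -0.336 -0.230
outer loop
vertex -3.741 -3.403 1.127
vertex -4.709 -0.899 1.308
vertex -3.918 -2.09 -0.091
endloop
endfacet
facet normal 0.395 -0.596 -0.699
outer loop
vertex -3.918 -2.09 -0.091
vertex -2.051 -2.781 1.552
vertex -3.741 -3.403 1.127
endloop
endfacet
facet normal -0.395 0.596 0.699
outer loop
vertex -4.532 -2.212 2.526
vertex -3.019 -0.277 1.733
vertex -4.709 -0.899 1.308
endloop
endfacet
facet normal 0.098 -0.730 0.677
outer loop
vertex -2.842 -1.59 2.951
vertex -4.532 -2.212 2.526
vertex -2.051 -2.781 1.552
endloop
endfacet
facet normal -0.395 0.596 0.699
outer loop
vertex -2.842 -1.59 2.951
vertex -3.019 -0.277 1.733
vertex -4.532 -2.212 2.526
endloop
endfacet
facet normal -0.098 0.730 -0.677
outer loop
vertex -4.709 -0.899 1.308
vertex -3.019 -0.277 1.733
vertex -3.918 -2.09 -0.091
endloop
endfacet
facet normal 0.395 -0.596 -0.699
outer loop
vertex -2.228 -1.468 0.334
vertex -2.051 -2.781 1.552
vertex -3.918 -2.09 -0.091
endloop
endfacet
facet normal -0.098 0.730 -0.677
outer loop
vertex -3.918 -2.09 -0.091
vertex -3.019 -0.277 1.733
vertex -2.228 -1.468 0.334
endloop
endfacet
facet normal 0.913 0.336 0.230
outer loop
vertex -2.228 -1.468 0.334
vertex -2.842 -1.59 2.951
vertex -2.051 -2.781 1.552
endloop
endfacet
facet normal 0.913 0.336 0.230
outer loop
vertex -3.019 -0.277 1.733
vertex -2.842 -1.59 2.951
vertex -2.228 -1.468 0.334
endloop
endfacet
facet normal 0.273 -0.695 -0.665
outer loop
vertex -0.162 -1.432 3.812
vertex -0.641 -0.875 3.034
vertex 0.37 -0.807 3.378
endloop
endfacet
facet normal 0.773 -0.254 0.582
outer loop
vertex -0.162 -1.432 3.812
vertex 0.37 -0.807 3.378
vertex -0.52 -0.522 4.684
endloop
endfacet
facet normal 0.773 -0.254 0.582
outer loop
vertex -0.52 -0.522 4.684
vertex 0.37 -0.807 3.378
vertex 0.012 0.103 4.25
endloop
endfacet
facet normal -0.273 0.695 0.665
outer loop
vertex -0.52 -0.522 4.684
vertex 0.012 0.103 4.25
vertex -0.999 0.035 3.906
endloop
endfacet
facet normal 0.273 -0.695 -0.666
outer loop
vertex 0.37 -0.807 3.378
vertex -0.641 -0.875 3.034
vertex 0.141 -0.233 2.685
endloop
endfacet
facet normal 0.930 0.368 -0.002
outer loop
vertex 0.37 -0.807 3.378
vertex 0.141 -0.233 2.685
vertex 0.012 0.103 4.25
endloop
endfacet
facet normal 0.930 0.368 -0.002
outer loop
vertex 0.012 0.103 4.25
vertex 0.141 -0.233 2.685
vertex -0.217 0.677 3.557
endloop
endfacet
facet normal -0.273 0.695 0.666
outer loop
vertex 0.012 0.103 4.25
vertex -0.217 0.677 3.557
vertex -0.999 0.035 3.906
endloop
endfacet
facet normal 0.273 -0.694 -0.666
outer loop
vertex 0.141 -0.233 2.685
vertex -0.641 -0.875 3.034
vertex -0.677 -0.142 2.255
endloop
endfacet
facet normal 0.387 0.713 -0.585
outer loop
vertex 0.141 -0.233 2.685
vertex -0.677 -0.142 2.255
vertex -0.217 0.677 3.557
endloop
endfacet
facet normal 0.386 0.713 -0.585
outer loop
vertex -0.217 0.677 3.557
vertex -0.677 -0.142 2.255
vertex -1.035 0.767 3.127
endloop
endfacet
facet normal -0.273 0.695 0.665
outer loop
vertex -0.217 0.677 3.557
vertex -1.035 0.767 3.127
vertex -0.999 0.035 3.906
endloop
endfacet
facet normal 0.273 -0.694 -0.666
outer loop
vertex -0.677 -0.142 2.255
vertex -0.641 -0.875 3.034
vertex -1.468 -0.603 2.411
endloop
endfacet
facet normal -0.447 0.521 -0.727
outer loop
vertex -0.677 -0.142 2.255
vertex -1.468 -0.603 2.411
vertex -1.035 0.767 3.127
endloop
endfacet
facet normal -0.447 0.521 -0.727
outer loop
vertex -1.035 0.767 3.127
vertex -1.468 -0.603 2.411
vertex -1.826 0.307 3.283
endloop
endfacet
facet normal -0.273 0.695 0.665
outer loop
vertex -1.035 0.767 3.127
vertex -1.826 0.307 3.283
vertex -0.999 0.035 3.906
endloop
endfacet
facet normal 0.273 -0.695 -0.666
outer loop
vertex -1.468 -0.603 2.411
vertex -0.641 -0.875 3.034
vertex -1.636 -1.269 3.037
endloop
endfacet
facet normal -0.945 -0.064 -0.321
outer loop
vertex -1.468 -0.603 2.411
vertex -1.636 -1.269 3.037
vertex -1.826 0.307 3.283
endloop
endfacet
facet normal -0.945 -0.064 -0.321
outer loop
vertex -1.826 0.307 3.283
vertex -1.636 -1.269 3.037
vertex -1.994 -0.359 3.909
endloop
endfacet
facet normal -0.273 0.695 0.666
outer loop
vertex -1.826 0.307 3.283
vertex -1.994 -0.359 3.909
vertex -0.999 0.035 3.906
endloop
endfacet
facet normal 0.273 -0.694 -0.666
outer loop
vertex -1.636 -1.269 3.037
vertex -0.641 -0.875 3.034
vertex -1.055 -1.638 3.66
endloop
endfacet
facet normal -0.731 -0.600 0.326
outer loop
vertex -1.636 -1.269 3.037
vertex -1.055 -1.638 3.66
vertex -1.994 -0.359 3.909
endloop
endfacet
facet normal -0.731 -0.600 0.326
outer loop
vertex -1.994 -0.359 3.909
vertex -1.055 -1.638 3.66
vertex -1.413 -0.728 4.532
endloop
endfacet
facet normal -0.273 0.694 0.666
outer loop
vertex -1.994 -0.359 3.909
vertex -1.413 -0.728 4.532
vertex -0.999 0.035 3.906
endloop
endfacet
facet normal 0.273 -0.694 -0.666
outer loop
vertex -1.055 -1.638 3.66
vertex -0.641 -0.875 3.034
vertex -0.162 -1.432 3.812
endloop
endfacet
facet normal 0.034 -0.684 0.728
outer loop
vertex -1.055 -1.638 3.66
vertex -0.162 -1.432 3.812
vertex -1.413 -0.728 4.532
endloop
endfacet
facet normal 0.034 -0.684 0.728
outer loop
vertex -1.413 -0.728 4.532
vertex -0.162 -1.432 3.812
vertex -0.52 -0.522 4.684
endloop
endfacet
facet normal -0.273 0.694 0.666
outer loop
vertex -1.413 -0.728 4.532
vertex -0.52 -0.522 4.684
vertex -0.999 0.035 3.906
endloop
endfacet

endsolid


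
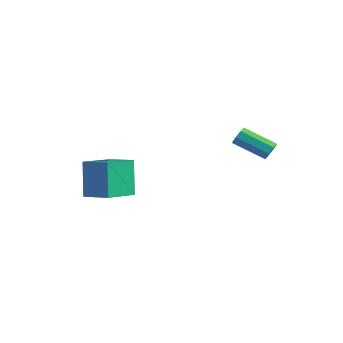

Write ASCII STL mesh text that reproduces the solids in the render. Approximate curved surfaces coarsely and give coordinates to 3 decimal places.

solid 
facet normal -0.947 -0.162 -0.277
outer loop
vertex -2.789 -3.584 0.766
vertex -2.918 -1.815 0.175
vertex -2.165 -4.141 -1.04
endloop
endfacet
facet normal 0.069 -0.946 0.316
outer loop
vertex -0.782 -3.905 -0.635
vertex -2.789 -3.584 0.766
vertex -2.165 -4.141 -1.04
endloop
endfacet
facet normal -0.947 -0.162 -0.277
outer loop
vertex -2.165 -4.141 -1.04
vertex -2.918 -1.815 0.175
vertex -2.294 -2.372 -1.631
endloop
endfacet
facet normal 0.314 -0.280 -0.907
outer loop
vertex -2.294 -2.372 -1.631
vertex -0.782 -3.905 -0.635
vertex -2.165 -4.141 -1.04
endloop
endfacet
facet normal -0.314 0.280 0.907
outer loop
vertex -2.789 -3.584 0.766
vertex -1.535 -1.579 0.58
vertex -2.918 -1.815 0.175
endloop
endfacet
facet normal 0.069 -0.946 0.316
outer loop
vertex -1.406 -3.348 1.171
vertex -2.789 -3.584 0.766
vertex -0.782 -3.905 -0.635
endloop
endfacet
facet normal -0.314 0.280 0.907
outer loop
vertex -1.406 -3.348 1.171
vertex -1.535 -1.579 0.58
vertex -2.789 -3.584 0.766
endloop
endfacet
facet normal -0.069 0.946 -0.316
outer loop
vertex -2.918 -1.815 0.175
vertex -1.535 -1.579 0.58
vertex -2.294 -2.372 -1.631
endloop
endfacet
facet normal 0.314 -0.280 -0.907
outer loop
vertex -0.911 -2.136 -1.226
vertex -0.782 -3.905 -0.635
vertex -2.294 -2.372 -1.631
endloop
endfacet
facet normal -0.069 0.946 -0.316
outer loop
vertex -2.294 -2.372 -1.631
vertex -1.535 -1.579 0.58
vertex -0.911 -2.136 -1.226
endloop
endfacet
facet normal 0.947 0.162 0.277
outer loop
vertex -0.911 -2.136 -1.226
vertex -1.406 -3.348 1.171
vertex -0.782 -3.905 -0.635
endloop
endfacet
facet normal 0.947 0.162 0.277
outer loop
vertex -1.535 -1.579 0.58
vertex -1.406 -3.348 1.171
vertex -0.911 -2.136 -1.226
endloop
endfacet
facet normal 0.831 0.362 -0.421
outer loop
vertex 4.596 1.074 2.758
vertex 4.321 1.219 2.34
vertex 4.452 1.443 2.791
endloop
endfacet
facet normal 0.420 0.083 0.904
outer loop
vertex 4.596 1.074 2.758
vertex 4.452 1.443 2.791
vertex 3.173 0.455 3.477
endloop
endfacet
facet normal 0.420 0.083 0.904
outer loop
vertex 3.173 0.455 3.477
vertex 4.452 1.443 2.791
vertex 3.029 0.825 3.51
endloop
endfacet
facet normal -0.832 -0.361 0.420
outer loop
vertex 3.173 0.455 3.477
vertex 3.029 0.825 3.51
vertex 2.899 0.601 3.06
endloop
endfacet
facet normal 0.832 0.361 -0.421
outer loop
vertex 4.452 1.443 2.791
vertex 4.321 1.219 2.34
vertex 4.232 1.682 2.561
endloop
endfacet
facet normal 0.044 0.713 0.699
outer loop
vertex 4.452 1.443 2.791
vertex 4.232 1.682 2.561
vertex 3.029 0.825 3.51
endloop
endfacet
facet normal 0.042 0.714 0.699
outer loop
vertex 3.029 0.825 3.51
vertex 4.232 1.682 2.561
vertex 2.809 1.063 3.28
endloop
endfacet
facet normal -0.832 -0.362 0.421
outer loop
vertex 3.029 0.825 3.51
vertex 2.809 1.063 3.28
vertex 2.899 0.601 3.06
endloop
endfacet
facet normal 0.832 0.361 -0.421
outer loop
vertex 4.232 1.682 2.561
vertex 4.321 1.219 2.34
vertex 4.064 1.649 2.201
endloop
endfacet
facet normal -0.362 0.929 0.084
outer loop
vertex 4.232 1.682 2.561
vertex 4.064 1.649 2.201
vertex 2.809 1.063 3.28
endloop
endfacet
facet normal -0.360 0.929 0.086
outer loop
vertex 2.809 1.063 3.28
vertex 4.064 1.649 2.201
vertex 2.641 1.031 2.92
endloop
endfacet
facet normal -0.832 -0.362 0.420
outer loop
vertex 2.809 1.063 3.28
vertex 2.641 1.031 2.92
vertex 2.899 0.601 3.06
endloop
endfacet
facet normal 0.832 0.362 -0.420
outer loop
vertex 4.064 1.649 2.201
vertex 4.321 1.219 2.34
vertex 4.047 1.365 1.923
endloop
endfacet
facet normal -0.553 0.600 -0.579
outer loop
vertex 4.064 1.649 2.201
vertex 4.047 1.365 1.923
vertex 2.641 1.031 2.92
endloop
endfacet
facet normal -0.553 0.598 -0.580
outer loop
vertex 2.641 1.031 2.92
vertex 4.047 1.365 1.923
vertex 2.624 0.746 2.642
endloop
endfacet
facet normal -0.832 -0.362 0.422
outer loop
vertex 2.641 1.031 2.92
vertex 2.624 0.746 2.642
vertex 2.899 0.601 3.06
endloop
endfacet
facet normal 0.832 0.361 -0.420
outer loop
vertex 4.047 1.365 1.923
vertex 4.321 1.219 2.34
vertex 4.191 0.995 1.89
endloop
endfacet
facet normal -0.420 -0.083 -0.904
outer loop
vertex 4.047 1.365 1.923
vertex 4.191 0.995 1.89
vertex 2.624 0.746 2.642
endloop
endfacet
facet normal -0.420 -0.083 -0.904
outer loop
vertex 2.624 0.746 2.642
vertex 4.191 0.995 1.89
vertex 2.768 0.377 2.609
endloop
endfacet
facet normal -0.831 -0.362 0.421
outer loop
vertex 2.624 0.746 2.642
vertex 2.768 0.377 2.609
vertex 2.899 0.601 3.06
endloop
endfacet
facet normal 0.832 0.362 -0.421
outer loop
vertex 4.191 0.995 1.89
vertex 4.321 1.219 2.34
vertex 4.411 0.757 2.12
endloop
endfacet
facet normal -0.043 -0.714 -0.698
outer loop
vertex 4.191 0.995 1.89
vertex 4.411 0.757 2.12
vertex 2.768 0.377 2.609
endloop
endfacet
facet normal -0.043 -0.713 -0.700
outer loop
vertex 2.768 0.377 2.609
vertex 4.411 0.757 2.12
vertex 2.988 0.138 2.839
endloop
endfacet
facet normal -0.832 -0.361 0.421
outer loop
vertex 2.768 0.377 2.609
vertex 2.988 0.138 2.839
vertex 2.899 0.601 3.06
endloop
endfacet
facet normal 0.832 0.362 -0.420
outer loop
vertex 4.411 0.757 2.12
vertex 4.321 1.219 2.34
vertex 4.579 0.789 2.48
endloop
endfacet
facet normal 0.361 -0.929 -0.086
outer loop
vertex 4.411 0.757 2.12
vertex 4.579 0.789 2.48
vertex 2.988 0.138 2.839
endloop
endfacet
facet normal 0.361 -0.929 -0.083
outer loop
vertex 2.988 0.138 2.839
vertex 4.579 0.789 2.48
vertex 3.156 0.171 3.199
endloop
endfacet
facet normal -0.832 -0.361 0.421
outer loop
vertex 2.988 0.138 2.839
vertex 3.156 0.171 3.199
vertex 2.899 0.601 3.06
endloop
endfacet
facet normal 0.832 0.362 -0.422
outer loop
vertex 4.579 0.789 2.48
vertex 4.321 1.219 2.34
vertex 4.596 1.074 2.758
endloop
endfacet
facet normal 0.553 -0.599 0.580
outer loop
vertex 4.579 0.789 2.48
vertex 4.596 1.074 2.758
vertex 3.156 0.171 3.199
endloop
endfacet
facet normal 0.553 -0.599 0.579
outer loop
vertex 3.156 0.171 3.199
vertex 4.596 1.074 2.758
vertex 3.173 0.455 3.477
endloop
endfacet
facet normal -0.832 -0.362 0.420
outer loop
vertex 3.156 0.171 3.199
vertex 3.173 0.455 3.477
vertex 2.899 0.601 3.06
endloop
endfacet

endsolid


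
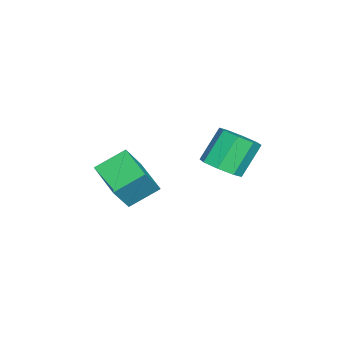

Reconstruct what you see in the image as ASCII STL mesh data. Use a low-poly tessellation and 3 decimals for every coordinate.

solid 
facet normal 0.511 -0.343 -0.788
outer loop
vertex 3.303 1.254 2.695
vertex 2.556 0.52 2.53
vertex 2.715 1.514 2.2
endloop
endfacet
facet normal 0.462 0.883 -0.085
outer loop
vertex 3.303 1.254 2.695
vertex 2.715 1.514 2.2
vertex 2.29 1.934 4.254
endloop
endfacet
facet normal 0.463 0.882 -0.084
outer loop
vertex 2.29 1.934 4.254
vertex 2.715 1.514 2.2
vertex 1.703 2.195 3.759
endloop
endfacet
facet normal -0.511 0.344 0.788
outer loop
vertex 2.29 1.934 4.254
vertex 1.703 2.195 3.759
vertex 1.544 1.2 4.09
endloop
endfacet
facet normal 0.512 -0.343 -0.787
outer loop
vertex 2.715 1.514 2.2
vertex 2.556 0.52 2.53
vertex 2.035 1.192 1.898
endloop
endfacet
facet normal -0.185 0.851 -0.492
outer loop
vertex 2.715 1.514 2.2
vertex 2.035 1.192 1.898
vertex 1.703 2.195 3.759
endloop
endfacet
facet normal -0.186 0.851 -0.492
outer loop
vertex 1.703 2.195 3.759
vertex 2.035 1.192 1.898
vertex 1.022 1.872 3.458
endloop
endfacet
facet normal -0.511 0.344 0.788
outer loop
vertex 1.703 2.195 3.759
vertex 1.022 1.872 3.458
vertex 1.544 1.2 4.09
endloop
endfacet
facet normal 0.512 -0.344 -0.787
outer loop
vertex 2.035 1.192 1.898
vertex 2.556 0.52 2.53
vertex 1.66 0.476 1.967
endloop
endfacet
facet normal -0.724 0.321 -0.610
outer loop
vertex 2.035 1.192 1.898
vertex 1.66 0.476 1.967
vertex 1.022 1.872 3.458
endloop
endfacet
facet normal -0.724 0.321 -0.611
outer loop
vertex 1.022 1.872 3.458
vertex 1.66 0.476 1.967
vertex 0.647 1.156 3.526
endloop
endfacet
facet normal -0.512 0.343 0.788
outer loop
vertex 1.022 1.872 3.458
vertex 0.647 1.156 3.526
vertex 1.544 1.2 4.09
endloop
endfacet
facet normal 0.512 -0.344 -0.787
outer loop
vertex 1.66 0.476 1.967
vertex 2.556 0.52 2.53
vertex 1.81 -0.214 2.366
endloop
endfacet
facet normal -0.839 -0.397 -0.372
outer loop
vertex 1.66 0.476 1.967
vertex 1.81 -0.214 2.366
vertex 0.647 1.156 3.526
endloop
endfacet
facet normal -0.839 -0.397 -0.372
outer loop
vertex 0.647 1.156 3.526
vertex 1.81 -0.214 2.366
vertex 0.797 0.466 3.925
endloop
endfacet
facet normal -0.512 0.344 0.787
outer loop
vertex 0.647 1.156 3.526
vertex 0.797 0.466 3.925
vertex 1.544 1.2 4.09
endloop
endfacet
facet normal 0.511 -0.344 -0.788
outer loop
vertex 1.81 -0.214 2.366
vertex 2.556 0.52 2.53
vertex 2.397 -0.475 2.861
endloop
endfacet
facet normal -0.463 -0.882 0.084
outer loop
vertex 1.81 -0.214 2.366
vertex 2.397 -0.475 2.861
vertex 0.797 0.466 3.925
endloop
endfacet
facet normal -0.462 -0.883 0.085
outer loop
vertex 0.797 0.466 3.925
vertex 2.397 -0.475 2.861
vertex 1.385 0.206 4.42
endloop
endfacet
facet normal -0.511 0.343 0.788
outer loop
vertex 0.797 0.466 3.925
vertex 1.385 0.206 4.42
vertex 1.544 1.2 4.09
endloop
endfacet
facet normal 0.511 -0.344 -0.788
outer loop
vertex 2.397 -0.475 2.861
vertex 2.556 0.52 2.53
vertex 3.078 -0.152 3.162
endloop
endfacet
facet normal 0.186 -0.850 0.492
outer loop
vertex 2.397 -0.475 2.861
vertex 3.078 -0.152 3.162
vertex 1.385 0.206 4.42
endloop
endfacet
facet normal 0.185 -0.851 0.491
outer loop
vertex 1.385 0.206 4.42
vertex 3.078 -0.152 3.162
vertex 2.065 0.528 4.722
endloop
endfacet
facet normal -0.512 0.343 0.787
outer loop
vertex 1.385 0.206 4.42
vertex 2.065 0.528 4.722
vertex 1.544 1.2 4.09
endloop
endfacet
facet normal 0.512 -0.343 -0.788
outer loop
vertex 3.078 -0.152 3.162
vertex 2.556 0.52 2.53
vertex 3.453 0.564 3.094
endloop
endfacet
facet normal 0.724 -0.321 0.610
outer loop
vertex 3.078 -0.152 3.162
vertex 3.453 0.564 3.094
vertex 2.065 0.528 4.722
endloop
endfacet
facet normal 0.724 -0.321 0.610
outer loop
vertex 2.065 0.528 4.722
vertex 3.453 0.564 3.094
vertex 2.44 1.244 4.653
endloop
endfacet
facet normal -0.512 0.344 0.787
outer loop
vertex 2.065 0.528 4.722
vertex 2.44 1.244 4.653
vertex 1.544 1.2 4.09
endloop
endfacet
facet normal 0.512 -0.344 -0.787
outer loop
vertex 3.453 0.564 3.094
vertex 2.556 0.52 2.53
vertex 3.303 1.254 2.695
endloop
endfacet
facet normal 0.839 0.397 0.372
outer loop
vertex 3.453 0.564 3.094
vertex 3.303 1.254 2.695
vertex 2.44 1.244 4.653
endloop
endfacet
facet normal 0.839 0.397 0.372
outer loop
vertex 2.44 1.244 4.653
vertex 3.303 1.254 2.695
vertex 2.29 1.934 4.254
endloop
endfacet
facet normal -0.512 0.344 0.787
outer loop
vertex 2.44 1.244 4.653
vertex 2.29 1.934 4.254
vertex 1.544 1.2 4.09
endloop
endfacet
facet normal -0.529 0.227 -0.818
outer loop
vertex 0.594 -3.649 0.854
vertex 2.008 -2.382 0.292
vertex 1.406 -4.948 -0.032
endloop
endfacet
facet normal -0.714 -0.640 0.283
outer loop
vertex 2.452 -5.398 1.588
vertex 0.594 -3.649 0.854
vertex 1.406 -4.948 -0.032
endloop
endfacet
facet normal -0.529 0.227 -0.818
outer loop
vertex 1.406 -4.948 -0.032
vertex 2.008 -2.382 0.292
vertex 2.82 -3.682 -0.594
endloop
endfacet
facet normal 0.459 -0.734 -0.500
outer loop
vertex 2.82 -3.682 -0.594
vertex 2.452 -5.398 1.588
vertex 1.406 -4.948 -0.032
endloop
endfacet
facet normal -0.459 0.734 0.500
outer loop
vertex 0.594 -3.649 0.854
vertex 3.054 -2.832 1.912
vertex 2.008 -2.382 0.292
endloop
endfacet
facet normal -0.714 -0.640 0.284
outer loop
vertex 1.64 -4.098 2.474
vertex 0.594 -3.649 0.854
vertex 2.452 -5.398 1.588
endloop
endfacet
facet normal -0.459 0.734 0.500
outer loop
vertex 1.64 -4.098 2.474
vertex 3.054 -2.832 1.912
vertex 0.594 -3.649 0.854
endloop
endfacet
facet normal 0.714 0.640 -0.284
outer loop
vertex 2.008 -2.382 0.292
vertex 3.054 -2.832 1.912
vertex 2.82 -3.682 -0.594
endloop
endfacet
facet normal 0.459 -0.734 -0.500
outer loop
vertex 3.866 -4.131 1.026
vertex 2.452 -5.398 1.588
vertex 2.82 -3.682 -0.594
endloop
endfacet
facet normal 0.714 0.640 -0.284
outer loop
vertex 2.82 -3.682 -0.594
vertex 3.054 -2.832 1.912
vertex 3.866 -4.131 1.026
endloop
endfacet
facet normal 0.529 -0.227 0.818
outer loop
vertex 3.866 -4.131 1.026
vertex 1.64 -4.098 2.474
vertex 2.452 -5.398 1.588
endloop
endfacet
facet normal 0.529 -0.227 0.818
outer loop
vertex 3.054 -2.832 1.912
vertex 1.64 -4.098 2.474
vertex 3.866 -4.131 1.026
endloop
endfacet

endsolid


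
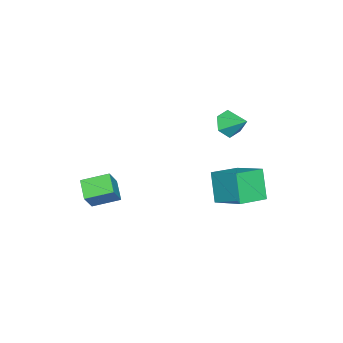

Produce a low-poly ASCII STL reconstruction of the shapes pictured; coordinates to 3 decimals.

solid 
facet normal -0.857 0.462 -0.230
outer loop
vertex -3.527 2.628 -1.632
vertex -2.869 4.258 -0.81
vertex -2.796 3.163 -3.279
endloop
endfacet
facet normal -0.339 -0.840 -0.423
outer loop
vertex -1.271 2.342 -2.87
vertex -3.527 2.628 -1.632
vertex -2.796 3.163 -3.279
endloop
endfacet
facet normal -0.857 0.461 -0.230
outer loop
vertex -2.796 3.163 -3.279
vertex -2.869 4.258 -0.81
vertex -2.139 4.793 -2.458
endloop
endfacet
facet normal 0.388 0.285 -0.876
outer loop
vertex -2.139 4.793 -2.458
vertex -1.271 2.342 -2.87
vertex -2.796 3.163 -3.279
endloop
endfacet
facet normal -0.388 -0.285 0.876
outer loop
vertex -3.527 2.628 -1.632
vertex -1.344 3.437 -0.401
vertex -2.869 4.258 -0.81
endloop
endfacet
facet normal -0.339 -0.841 -0.423
outer loop
vertex -2.001 1.807 -1.222
vertex -3.527 2.628 -1.632
vertex -1.271 2.342 -2.87
endloop
endfacet
facet normal -0.389 -0.285 0.876
outer loop
vertex -2.001 1.807 -1.222
vertex -1.344 3.437 -0.401
vertex -3.527 2.628 -1.632
endloop
endfacet
facet normal 0.339 0.840 0.423
outer loop
vertex -2.869 4.258 -0.81
vertex -1.344 3.437 -0.401
vertex -2.139 4.793 -2.458
endloop
endfacet
facet normal 0.389 0.285 -0.876
outer loop
vertex -0.613 3.972 -2.048
vertex -1.271 2.342 -2.87
vertex -2.139 4.793 -2.458
endloop
endfacet
facet normal 0.338 0.840 0.423
outer loop
vertex -2.139 4.793 -2.458
vertex -1.344 3.437 -0.401
vertex -0.613 3.972 -2.048
endloop
endfacet
facet normal 0.857 -0.462 0.230
outer loop
vertex -0.613 3.972 -2.048
vertex -2.001 1.807 -1.222
vertex -1.271 2.342 -2.87
endloop
endfacet
facet normal 0.857 -0.461 0.230
outer loop
vertex -1.344 3.437 -0.401
vertex -2.001 1.807 -1.222
vertex -0.613 3.972 -2.048
endloop
endfacet
facet normal -0.245 -0.827 -0.506
outer loop
vertex -1.783 2.889 1.818
vertex -2.265 2.626 2.481
vertex -2.613 3.109 1.861
endloop
endfacet
facet normal 0.196 0.839 -0.507
outer loop
vertex -1.783 2.889 1.818
vertex -2.613 3.109 1.861
vertex -1.935 3.734 3.159
endloop
endfacet
facet normal -0.246 -0.827 -0.506
outer loop
vertex -2.613 3.109 1.861
vertex -2.265 2.626 2.481
vertex -3.095 2.847 2.523
endloop
endfacet
facet normal -0.572 0.815 -0.094
outer loop
vertex -2.613 3.109 1.861
vertex -3.095 2.847 2.523
vertex -1.935 3.734 3.159
endloop
endfacet
facet normal -0.246 -0.827 -0.506
outer loop
vertex -3.095 2.847 2.523
vertex -2.265 2.626 2.481
vertex -2.746 2.364 3.143
endloop
endfacet
facet normal -0.650 0.377 0.660
outer loop
vertex -3.095 2.847 2.523
vertex -2.746 2.364 3.143
vertex -1.935 3.734 3.159
endloop
endfacet
facet normal -0.246 -0.827 -0.506
outer loop
vertex -2.746 2.364 3.143
vertex -2.265 2.626 2.481
vertex -1.916 2.143 3.101
endloop
endfacet
facet normal 0.041 -0.036 0.999
outer loop
vertex -2.746 2.364 3.143
vertex -1.916 2.143 3.101
vertex -1.935 3.734 3.159
endloop
endfacet
facet normal -0.245 -0.827 -0.506
outer loop
vertex -1.916 2.143 3.101
vertex -2.265 2.626 2.481
vertex -1.434 2.405 2.439
endloop
endfacet
facet normal 0.811 -0.012 0.586
outer loop
vertex -1.916 2.143 3.101
vertex -1.434 2.405 2.439
vertex -1.935 3.734 3.159
endloop
endfacet
facet normal -0.245 -0.827 -0.506
outer loop
vertex -1.434 2.405 2.439
vertex -2.265 2.626 2.481
vertex -1.783 2.889 1.818
endloop
endfacet
facet normal 0.889 0.426 -0.168
outer loop
vertex -1.434 2.405 2.439
vertex -1.783 2.889 1.818
vertex -1.935 3.734 3.159
endloop
endfacet
facet normal -0.585 0.011 -0.811
outer loop
vertex 1.217 -3.511 -1.839
vertex 0.586 -2.199 -1.367
vertex 2.09 -2.866 -2.46
endloop
endfacet
facet normal 0.413 -0.857 -0.310
outer loop
vertex 2.874 -2.881 -1.373
vertex 1.217 -3.511 -1.839
vertex 2.09 -2.866 -2.46
endloop
endfacet
facet normal -0.585 0.011 -0.811
outer loop
vertex 2.09 -2.866 -2.46
vertex 0.586 -2.199 -1.367
vertex 1.459 -1.555 -1.988
endloop
endfacet
facet normal 0.699 0.515 -0.497
outer loop
vertex 1.459 -1.555 -1.988
vertex 2.874 -2.881 -1.373
vertex 2.09 -2.866 -2.46
endloop
endfacet
facet normal -0.699 -0.515 0.497
outer loop
vertex 1.217 -3.511 -1.839
vertex 1.37 -2.214 -0.28
vertex 0.586 -2.199 -1.367
endloop
endfacet
facet normal 0.413 -0.857 -0.309
outer loop
vertex 2.001 -3.525 -0.752
vertex 1.217 -3.511 -1.839
vertex 2.874 -2.881 -1.373
endloop
endfacet
facet normal -0.698 -0.515 0.497
outer loop
vertex 2.001 -3.525 -0.752
vertex 1.37 -2.214 -0.28
vertex 1.217 -3.511 -1.839
endloop
endfacet
facet normal -0.412 0.857 0.309
outer loop
vertex 0.586 -2.199 -1.367
vertex 1.37 -2.214 -0.28
vertex 1.459 -1.555 -1.988
endloop
endfacet
facet normal 0.698 0.515 -0.497
outer loop
vertex 2.243 -1.569 -0.901
vertex 2.874 -2.881 -1.373
vertex 1.459 -1.555 -1.988
endloop
endfacet
facet normal -0.413 0.857 0.309
outer loop
vertex 1.459 -1.555 -1.988
vertex 1.37 -2.214 -0.28
vertex 2.243 -1.569 -0.901
endloop
endfacet
facet normal 0.585 -0.011 0.811
outer loop
vertex 2.243 -1.569 -0.901
vertex 2.001 -3.525 -0.752
vertex 2.874 -2.881 -1.373
endloop
endfacet
facet normal 0.585 -0.011 0.811
outer loop
vertex 1.37 -2.214 -0.28
vertex 2.001 -3.525 -0.752
vertex 2.243 -1.569 -0.901
endloop
endfacet

endsolid


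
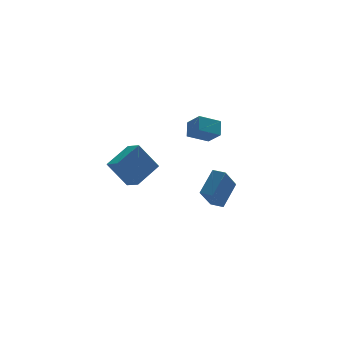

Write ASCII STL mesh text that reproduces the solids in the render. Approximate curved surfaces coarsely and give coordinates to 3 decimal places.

solid 
facet normal -0.523 0.203 0.828
outer loop
vertex -3.552 -3.057 2.55
vertex -3.846 -2.055 2.118
vertex -5.232 -3.917 1.7
endloop
endfacet
facet normal 0.260 -0.886 0.383
outer loop
vertex -4.134 -4.345 -0.038
vertex -3.552 -3.057 2.55
vertex -5.232 -3.917 1.7
endloop
endfacet
facet normal -0.523 0.204 0.828
outer loop
vertex -5.232 -3.917 1.7
vertex -3.846 -2.055 2.118
vertex -5.526 -2.916 1.268
endloop
endfacet
facet normal -0.812 -0.416 -0.410
outer loop
vertex -5.526 -2.916 1.268
vertex -4.134 -4.345 -0.038
vertex -5.232 -3.917 1.7
endloop
endfacet
facet normal 0.812 0.415 0.411
outer loop
vertex -3.552 -3.057 2.55
vertex -2.748 -2.483 0.38
vertex -3.846 -2.055 2.118
endloop
endfacet
facet normal 0.261 -0.886 0.383
outer loop
vertex -2.454 -3.484 0.812
vertex -3.552 -3.057 2.55
vertex -4.134 -4.345 -0.038
endloop
endfacet
facet normal 0.812 0.416 0.411
outer loop
vertex -2.454 -3.484 0.812
vertex -2.748 -2.483 0.38
vertex -3.552 -3.057 2.55
endloop
endfacet
facet normal -0.261 0.886 -0.383
outer loop
vertex -3.846 -2.055 2.118
vertex -2.748 -2.483 0.38
vertex -5.526 -2.916 1.268
endloop
endfacet
facet normal -0.812 -0.415 -0.411
outer loop
vertex -4.428 -3.343 -0.47
vertex -4.134 -4.345 -0.038
vertex -5.526 -2.916 1.268
endloop
endfacet
facet normal -0.260 0.887 -0.382
outer loop
vertex -5.526 -2.916 1.268
vertex -2.748 -2.483 0.38
vertex -4.428 -3.343 -0.47
endloop
endfacet
facet normal 0.523 -0.203 -0.828
outer loop
vertex -4.428 -3.343 -0.47
vertex -2.454 -3.484 0.812
vertex -4.134 -4.345 -0.038
endloop
endfacet
facet normal 0.523 -0.204 -0.828
outer loop
vertex -2.748 -2.483 0.38
vertex -2.454 -3.484 0.812
vertex -4.428 -3.343 -0.47
endloop
endfacet
facet normal -0.908 0.032 0.418
outer loop
vertex -0.029 -3.774 3.497
vertex 0.353 -2.964 4.265
vertex -0.383 -2.808 2.654
endloop
endfacet
facet normal -0.323 -0.687 -0.651
outer loop
vertex 1.007 -2.856 2.015
vertex -0.029 -3.774 3.497
vertex -0.383 -2.808 2.654
endloop
endfacet
facet normal -0.908 0.032 0.418
outer loop
vertex -0.383 -2.808 2.654
vertex 0.353 -2.964 4.265
vertex -0.001 -1.998 3.422
endloop
endfacet
facet normal -0.266 0.726 -0.634
outer loop
vertex -0.001 -1.998 3.422
vertex 1.007 -2.856 2.015
vertex -0.383 -2.808 2.654
endloop
endfacet
facet normal 0.266 -0.726 0.634
outer loop
vertex -0.029 -3.774 3.497
vertex 1.743 -3.012 3.626
vertex 0.353 -2.964 4.265
endloop
endfacet
facet normal -0.323 -0.687 -0.651
outer loop
vertex 1.361 -3.822 2.858
vertex -0.029 -3.774 3.497
vertex 1.007 -2.856 2.015
endloop
endfacet
facet normal 0.266 -0.726 0.634
outer loop
vertex 1.361 -3.822 2.858
vertex 1.743 -3.012 3.626
vertex -0.029 -3.774 3.497
endloop
endfacet
facet normal 0.323 0.687 0.651
outer loop
vertex 0.353 -2.964 4.265
vertex 1.743 -3.012 3.626
vertex -0.001 -1.998 3.422
endloop
endfacet
facet normal -0.266 0.726 -0.634
outer loop
vertex 1.389 -2.046 2.783
vertex 1.007 -2.856 2.015
vertex -0.001 -1.998 3.422
endloop
endfacet
facet normal 0.323 0.687 0.651
outer loop
vertex -0.001 -1.998 3.422
vertex 1.743 -3.012 3.626
vertex 1.389 -2.046 2.783
endloop
endfacet
facet normal 0.908 -0.032 -0.418
outer loop
vertex 1.389 -2.046 2.783
vertex 1.361 -3.822 2.858
vertex 1.007 -2.856 2.015
endloop
endfacet
facet normal 0.908 -0.032 -0.418
outer loop
vertex 1.743 -3.012 3.626
vertex 1.361 -3.822 2.858
vertex 1.389 -2.046 2.783
endloop
endfacet
facet normal -0.615 -0.437 -0.656
outer loop
vertex 2.231 -0.808 -3.721
vertex 1.686 -0.054 -3.712
vertex 3.349 0.021 -5.32
endloop
endfacet
facet normal 0.586 -0.810 -0.010
outer loop
vertex 4.634 0.934 -3.948
vertex 2.231 -0.808 -3.721
vertex 3.349 0.021 -5.32
endloop
endfacet
facet normal -0.615 -0.437 -0.656
outer loop
vertex 3.349 0.021 -5.32
vertex 1.686 -0.054 -3.712
vertex 2.804 0.774 -5.311
endloop
endfacet
facet normal 0.528 0.391 -0.754
outer loop
vertex 2.804 0.774 -5.311
vertex 4.634 0.934 -3.948
vertex 3.349 0.021 -5.32
endloop
endfacet
facet normal -0.528 -0.391 0.754
outer loop
vertex 2.231 -0.808 -3.721
vertex 2.971 0.859 -2.34
vertex 1.686 -0.054 -3.712
endloop
endfacet
facet normal 0.586 -0.810 -0.010
outer loop
vertex 3.516 0.106 -2.349
vertex 2.231 -0.808 -3.721
vertex 4.634 0.934 -3.948
endloop
endfacet
facet normal -0.527 -0.391 0.754
outer loop
vertex 3.516 0.106 -2.349
vertex 2.971 0.859 -2.34
vertex 2.231 -0.808 -3.721
endloop
endfacet
facet normal -0.586 0.810 0.010
outer loop
vertex 1.686 -0.054 -3.712
vertex 2.971 0.859 -2.34
vertex 2.804 0.774 -5.311
endloop
endfacet
facet normal 0.528 0.390 -0.754
outer loop
vertex 4.089 1.688 -3.939
vertex 4.634 0.934 -3.948
vertex 2.804 0.774 -5.311
endloop
endfacet
facet normal -0.587 0.810 0.010
outer loop
vertex 2.804 0.774 -5.311
vertex 2.971 0.859 -2.34
vertex 4.089 1.688 -3.939
endloop
endfacet
facet normal 0.615 0.437 0.656
outer loop
vertex 4.089 1.688 -3.939
vertex 3.516 0.106 -2.349
vertex 4.634 0.934 -3.948
endloop
endfacet
facet normal 0.615 0.437 0.656
outer loop
vertex 2.971 0.859 -2.34
vertex 3.516 0.106 -2.349
vertex 4.089 1.688 -3.939
endloop
endfacet

endsolid


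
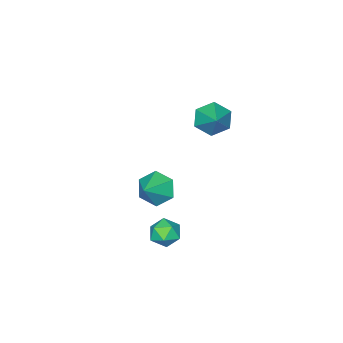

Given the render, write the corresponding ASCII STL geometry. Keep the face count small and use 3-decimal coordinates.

solid 
facet normal -0.518 -0.652 -0.555
outer loop
vertex -0.107 0.492 2.639
vertex -0.894 0.872 2.927
vertex -0.481 1.189 2.169
endloop
endfacet
facet normal 0.906 0.262 -0.333
outer loop
vertex -0.107 0.492 2.639
vertex -0.481 1.189 2.169
vertex -0.086 1.888 3.793
endloop
endfacet
facet normal -0.518 -0.651 -0.555
outer loop
vertex -0.481 1.189 2.169
vertex -0.894 0.872 2.927
vertex -1.268 1.569 2.458
endloop
endfacet
facet normal 0.257 0.863 -0.434
outer loop
vertex -0.481 1.189 2.169
vertex -1.268 1.569 2.458
vertex -0.086 1.888 3.793
endloop
endfacet
facet normal -0.517 -0.651 -0.555
outer loop
vertex -1.268 1.569 2.458
vertex -0.894 0.872 2.927
vertex -1.681 1.251 3.216
endloop
endfacet
facet normal -0.413 0.898 0.151
outer loop
vertex -1.268 1.569 2.458
vertex -1.681 1.251 3.216
vertex -0.086 1.888 3.793
endloop
endfacet
facet normal -0.517 -0.652 -0.554
outer loop
vertex -1.681 1.251 3.216
vertex -0.894 0.872 2.927
vertex -1.306 0.554 3.686
endloop
endfacet
facet normal -0.435 0.331 0.837
outer loop
vertex -1.681 1.251 3.216
vertex -1.306 0.554 3.686
vertex -0.086 1.888 3.793
endloop
endfacet
facet normal -0.517 -0.652 -0.554
outer loop
vertex -1.306 0.554 3.686
vertex -0.894 0.872 2.927
vertex -0.519 0.175 3.397
endloop
endfacet
facet normal 0.214 -0.271 0.938
outer loop
vertex -1.306 0.554 3.686
vertex -0.519 0.175 3.397
vertex -0.086 1.888 3.793
endloop
endfacet
facet normal -0.518 -0.652 -0.554
outer loop
vertex -0.519 0.175 3.397
vertex -0.894 0.872 2.927
vertex -0.107 0.492 2.639
endloop
endfacet
facet normal 0.884 -0.305 0.353
outer loop
vertex -0.519 0.175 3.397
vertex -0.107 0.492 2.639
vertex -0.086 1.888 3.793
endloop
endfacet
facet normal -0.491 0.743 0.455
outer loop
vertex 2.101 1.796 -3.146
vertex 1.572 1.254 -2.831
vertex 2.253 1.451 -2.418
endloop
endfacet
facet normal 0.200 0.901 0.385
outer loop
vertex 2.101 1.796 -3.146
vertex 2.253 1.451 -2.418
vertex 2.86 1.548 -2.961
endloop
endfacet
facet normal 0.363 0.879 -0.310
outer loop
vertex 2.101 1.796 -3.146
vertex 2.86 1.548 -2.961
vertex 2.555 1.41 -3.709
endloop
endfacet
facet normal -0.229 0.707 -0.669
outer loop
vertex 2.101 1.796 -3.146
vertex 2.555 1.41 -3.709
vertex 1.759 1.228 -3.629
endloop
endfacet
facet normal -0.756 0.623 -0.198
outer loop
vertex 2.101 1.796 -3.146
vertex 1.759 1.228 -3.629
vertex 1.572 1.254 -2.831
endloop
endfacet
facet normal 0.577 0.393 0.716
outer loop
vertex 2.86 1.548 -2.961
vertex 2.253 1.451 -2.418
vertex 2.801 0.852 -2.531
endloop
endfacet
facet normal -0.542 0.137 0.829
outer loop
vertex 2.253 1.451 -2.418
vertex 1.572 1.254 -2.831
vertex 2.005 0.67 -2.451
endloop
endfacet
facet normal -0.972 -0.057 -0.226
outer loop
vertex 1.572 1.254 -2.831
vertex 1.759 1.228 -3.629
vertex 1.7 0.532 -3.199
endloop
endfacet
facet normal -0.118 0.079 -0.990
outer loop
vertex 1.759 1.228 -3.629
vertex 2.555 1.41 -3.709
vertex 2.307 0.629 -3.742
endloop
endfacet
facet normal 0.840 0.357 -0.408
outer loop
vertex 2.555 1.41 -3.709
vertex 2.86 1.548 -2.961
vertex 2.988 0.826 -3.329
endloop
endfacet
facet normal 0.229 -0.707 0.669
outer loop
vertex 2.459 0.284 -3.014
vertex 2.801 0.852 -2.531
vertex 2.005 0.67 -2.451
endloop
endfacet
facet normal -0.363 -0.879 0.310
outer loop
vertex 2.459 0.284 -3.014
vertex 2.005 0.67 -2.451
vertex 1.7 0.532 -3.199
endloop
endfacet
facet normal -0.200 -0.901 -0.385
outer loop
vertex 2.459 0.284 -3.014
vertex 1.7 0.532 -3.199
vertex 2.307 0.629 -3.742
endloop
endfacet
facet normal 0.491 -0.743 -0.455
outer loop
vertex 2.459 0.284 -3.014
vertex 2.307 0.629 -3.742
vertex 2.988 0.826 -3.329
endloop
endfacet
facet normal 0.756 -0.623 0.198
outer loop
vertex 2.459 0.284 -3.014
vertex 2.988 0.826 -3.329
vertex 2.801 0.852 -2.531
endloop
endfacet
facet normal 0.118 -0.079 0.990
outer loop
vertex 2.005 0.67 -2.451
vertex 2.801 0.852 -2.531
vertex 2.253 1.451 -2.418
endloop
endfacet
facet normal -0.840 -0.357 0.408
outer loop
vertex 1.7 0.532 -3.199
vertex 2.005 0.67 -2.451
vertex 1.572 1.254 -2.831
endloop
endfacet
facet normal -0.577 -0.393 -0.716
outer loop
vertex 2.307 0.629 -3.742
vertex 1.7 0.532 -3.199
vertex 1.759 1.228 -3.629
endloop
endfacet
facet normal 0.542 -0.137 -0.829
outer loop
vertex 2.988 0.826 -3.329
vertex 2.307 0.629 -3.742
vertex 2.555 1.41 -3.709
endloop
endfacet
facet normal 0.972 0.057 0.226
outer loop
vertex 2.801 0.852 -2.531
vertex 2.988 0.826 -3.329
vertex 2.86 1.548 -2.961
endloop
endfacet
facet normal -0.798 -0.265 -0.541
outer loop
vertex 1.483 -0.325 -2.545
vertex 1.091 -0.742 -1.762
vertex 0.912 0.192 -1.955
endloop
endfacet
facet normal 0.510 0.828 -0.232
outer loop
vertex 1.483 -0.325 -2.545
vertex 0.912 0.192 -1.955
vertex 2.249 -0.358 -0.978
endloop
endfacet
facet normal -0.798 -0.265 -0.541
outer loop
vertex 0.912 0.192 -1.955
vertex 1.091 -0.742 -1.762
vertex 0.52 -0.225 -1.172
endloop
endfacet
facet normal 0.014 0.880 0.476
outer loop
vertex 0.912 0.192 -1.955
vertex 0.52 -0.225 -1.172
vertex 2.249 -0.358 -0.978
endloop
endfacet
facet normal -0.799 -0.265 -0.540
outer loop
vertex 0.52 -0.225 -1.172
vertex 1.091 -0.742 -1.762
vertex 0.699 -1.159 -0.978
endloop
endfacet
facet normal -0.096 0.185 0.978
outer loop
vertex 0.52 -0.225 -1.172
vertex 0.699 -1.159 -0.978
vertex 2.249 -0.358 -0.978
endloop
endfacet
facet normal -0.799 -0.265 -0.540
outer loop
vertex 0.699 -1.159 -0.978
vertex 1.091 -0.742 -1.762
vertex 1.27 -1.675 -1.569
endloop
endfacet
facet normal 0.291 -0.563 0.773
outer loop
vertex 0.699 -1.159 -0.978
vertex 1.27 -1.675 -1.569
vertex 2.249 -0.358 -0.978
endloop
endfacet
facet normal -0.798 -0.265 -0.541
outer loop
vertex 1.27 -1.675 -1.569
vertex 1.091 -0.742 -1.762
vertex 1.662 -1.259 -2.352
endloop
endfacet
facet normal 0.786 -0.614 0.067
outer loop
vertex 1.27 -1.675 -1.569
vertex 1.662 -1.259 -2.352
vertex 2.249 -0.358 -0.978
endloop
endfacet
facet normal -0.798 -0.265 -0.541
outer loop
vertex 1.662 -1.259 -2.352
vertex 1.091 -0.742 -1.762
vertex 1.483 -0.325 -2.545
endloop
endfacet
facet normal 0.896 0.082 -0.436
outer loop
vertex 1.662 -1.259 -2.352
vertex 1.483 -0.325 -2.545
vertex 2.249 -0.358 -0.978
endloop
endfacet

endsolid
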